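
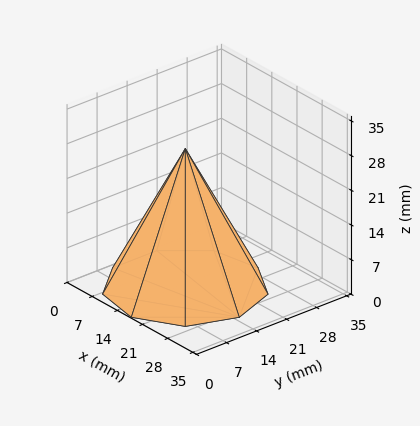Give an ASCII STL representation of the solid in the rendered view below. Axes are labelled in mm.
Reading the render: the shape is a regular 9-sided pyramid, base circumscribed radius ≈ 15 mm, apex at z ≈ 28 mm (dimensions read to the nearest mm from the axis ticks). For the STL, each face is triangulated and given an outward normal.

solid part
  facet normal 0.0000 0.0000 -1.0000
    outer loop
      vertex 17.605 29.772 0.000
      vertex 26.491 24.642 0.000
      vertex 30.000 15.000 0.000
    endloop
  endfacet
  facet normal 0.0000 0.0000 -1.0000
    outer loop
      vertex 7.500 27.990 0.000
      vertex 17.605 29.772 0.000
      vertex 30.000 15.000 0.000
    endloop
  endfacet
  facet normal 0.0000 0.0000 -1.0000
    outer loop
      vertex 0.905 20.130 0.000
      vertex 7.500 27.990 0.000
      vertex 30.000 15.000 0.000
    endloop
  endfacet
  facet normal 0.0000 0.0000 -1.0000
    outer loop
      vertex 0.905 9.870 0.000
      vertex 0.905 20.130 0.000
      vertex 30.000 15.000 0.000
    endloop
  endfacet
  facet normal 0.0000 0.0000 -1.0000
    outer loop
      vertex 7.500 2.010 0.000
      vertex 0.905 9.870 0.000
      vertex 30.000 15.000 0.000
    endloop
  endfacet
  facet normal 0.0000 0.0000 -1.0000
    outer loop
      vertex 17.605 0.228 0.000
      vertex 7.500 2.010 0.000
      vertex 30.000 15.000 0.000
    endloop
  endfacet
  facet normal 0.0000 0.0000 -1.0000
    outer loop
      vertex 26.491 5.358 0.000
      vertex 17.605 0.228 0.000
      vertex 30.000 15.000 0.000
    endloop
  endfacet
  facet normal 0.8393 0.3055 0.4497
    outer loop
      vertex 30.000 15.000 0.000
      vertex 26.491 24.642 0.000
      vertex 15.000 15.000 28.000
    endloop
  endfacet
  facet normal 0.4466 0.7736 0.4497
    outer loop
      vertex 26.491 24.642 0.000
      vertex 17.605 29.772 0.000
      vertex 15.000 15.000 28.000
    endloop
  endfacet
  facet normal -0.1551 0.8796 0.4496
    outer loop
      vertex 17.605 29.772 0.000
      vertex 7.500 27.990 0.000
      vertex 15.000 15.000 28.000
    endloop
  endfacet
  facet normal -0.6843 0.5741 0.4496
    outer loop
      vertex 7.500 27.990 0.000
      vertex 0.905 20.130 0.000
      vertex 15.000 15.000 28.000
    endloop
  endfacet
  facet normal -0.8932 0.0000 0.4496
    outer loop
      vertex 0.905 20.130 0.000
      vertex 0.905 9.870 0.000
      vertex 15.000 15.000 28.000
    endloop
  endfacet
  facet normal -0.6843 -0.5741 0.4496
    outer loop
      vertex 0.905 9.870 0.000
      vertex 7.500 2.010 0.000
      vertex 15.000 15.000 28.000
    endloop
  endfacet
  facet normal -0.1551 -0.8796 0.4496
    outer loop
      vertex 7.500 2.010 0.000
      vertex 17.605 0.228 0.000
      vertex 15.000 15.000 28.000
    endloop
  endfacet
  facet normal 0.4466 -0.7736 0.4497
    outer loop
      vertex 17.605 0.228 0.000
      vertex 26.491 5.358 0.000
      vertex 15.000 15.000 28.000
    endloop
  endfacet
  facet normal 0.8393 -0.3055 0.4497
    outer loop
      vertex 26.491 5.358 0.000
      vertex 30.000 15.000 0.000
      vertex 15.000 15.000 28.000
    endloop
  endfacet
endsolid part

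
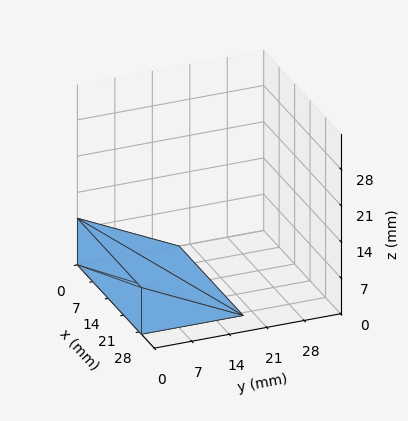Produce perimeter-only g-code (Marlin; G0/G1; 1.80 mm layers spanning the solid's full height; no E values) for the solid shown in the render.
Reading the render: the shape is a wedge (ramp): 29 × 19 mm base, rising to 9 mm along the y=0 edge and sloping linearly to z=0 at y=19 (dimensions read to the nearest mm from the axis ticks). For the g-code, the solid's height is divided into equal slices at the stated Δz and each level perimeter traced with G1 moves after a G0 lift.

; perimeter-only toolpath
G21 ; units = mm
G90 ; absolute positioning
G28 ; home
; layer 1
G0 Z1.80
G0 X0.00 Y0.00
G1 X29.00 Y0.00
G1 X29.00 Y15.20
G1 X0.00 Y15.20
G1 X0.00 Y0.00
; layer 2
G0 Z3.60
G0 X0.00 Y0.00
G1 X29.00 Y0.00
G1 X29.00 Y11.40
G1 X0.00 Y11.40
G1 X0.00 Y0.00
; layer 3
G0 Z5.40
G0 X0.00 Y0.00
G1 X29.00 Y0.00
G1 X29.00 Y7.60
G1 X0.00 Y7.60
G1 X0.00 Y0.00
; layer 4
G0 Z7.20
G0 X0.00 Y0.00
G1 X29.00 Y0.00
G1 X29.00 Y3.80
G1 X0.00 Y3.80
G1 X0.00 Y0.00
M2 ; end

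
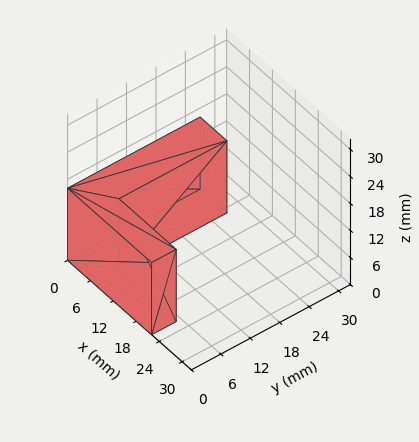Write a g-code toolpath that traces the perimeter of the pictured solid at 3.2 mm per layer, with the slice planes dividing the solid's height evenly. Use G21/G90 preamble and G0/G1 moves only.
Reading the render: the shape is an L-shaped prism: outer 22 × 27 mm, arm thicknesses ≈ 5 mm (horizontal) and 7 mm (vertical), extruded 16 mm in z (dimensions read to the nearest mm from the axis ticks). For the g-code, the solid's height is divided into equal slices at the stated Δz and each level perimeter traced with G1 moves after a G0 lift.

; perimeter-only toolpath
G21 ; units = mm
G90 ; absolute positioning
G28 ; home
; layer 1
G0 Z3.2
G0 X0.0 Y0.0
G1 X22.0 Y0.0
G1 X22.0 Y5.0
G1 X7.0 Y5.0
G1 X7.0 Y27.0
G1 X0.0 Y27.0
G1 X0.0 Y0.0
; layer 2
G0 Z6.4
G0 X0.0 Y0.0
G1 X22.0 Y0.0
G1 X22.0 Y5.0
G1 X7.0 Y5.0
G1 X7.0 Y27.0
G1 X0.0 Y27.0
G1 X0.0 Y0.0
; layer 3
G0 Z9.6
G0 X0.0 Y0.0
G1 X22.0 Y0.0
G1 X22.0 Y5.0
G1 X7.0 Y5.0
G1 X7.0 Y27.0
G1 X0.0 Y27.0
G1 X0.0 Y0.0
; layer 4
G0 Z12.8
G0 X0.0 Y0.0
G1 X22.0 Y0.0
G1 X22.0 Y5.0
G1 X7.0 Y5.0
G1 X7.0 Y27.0
G1 X0.0 Y27.0
G1 X0.0 Y0.0
; layer 5
G0 Z16.0
G0 X0.0 Y0.0
G1 X22.0 Y0.0
G1 X22.0 Y5.0
G1 X7.0 Y5.0
G1 X7.0 Y27.0
G1 X0.0 Y27.0
G1 X0.0 Y0.0
M2 ; end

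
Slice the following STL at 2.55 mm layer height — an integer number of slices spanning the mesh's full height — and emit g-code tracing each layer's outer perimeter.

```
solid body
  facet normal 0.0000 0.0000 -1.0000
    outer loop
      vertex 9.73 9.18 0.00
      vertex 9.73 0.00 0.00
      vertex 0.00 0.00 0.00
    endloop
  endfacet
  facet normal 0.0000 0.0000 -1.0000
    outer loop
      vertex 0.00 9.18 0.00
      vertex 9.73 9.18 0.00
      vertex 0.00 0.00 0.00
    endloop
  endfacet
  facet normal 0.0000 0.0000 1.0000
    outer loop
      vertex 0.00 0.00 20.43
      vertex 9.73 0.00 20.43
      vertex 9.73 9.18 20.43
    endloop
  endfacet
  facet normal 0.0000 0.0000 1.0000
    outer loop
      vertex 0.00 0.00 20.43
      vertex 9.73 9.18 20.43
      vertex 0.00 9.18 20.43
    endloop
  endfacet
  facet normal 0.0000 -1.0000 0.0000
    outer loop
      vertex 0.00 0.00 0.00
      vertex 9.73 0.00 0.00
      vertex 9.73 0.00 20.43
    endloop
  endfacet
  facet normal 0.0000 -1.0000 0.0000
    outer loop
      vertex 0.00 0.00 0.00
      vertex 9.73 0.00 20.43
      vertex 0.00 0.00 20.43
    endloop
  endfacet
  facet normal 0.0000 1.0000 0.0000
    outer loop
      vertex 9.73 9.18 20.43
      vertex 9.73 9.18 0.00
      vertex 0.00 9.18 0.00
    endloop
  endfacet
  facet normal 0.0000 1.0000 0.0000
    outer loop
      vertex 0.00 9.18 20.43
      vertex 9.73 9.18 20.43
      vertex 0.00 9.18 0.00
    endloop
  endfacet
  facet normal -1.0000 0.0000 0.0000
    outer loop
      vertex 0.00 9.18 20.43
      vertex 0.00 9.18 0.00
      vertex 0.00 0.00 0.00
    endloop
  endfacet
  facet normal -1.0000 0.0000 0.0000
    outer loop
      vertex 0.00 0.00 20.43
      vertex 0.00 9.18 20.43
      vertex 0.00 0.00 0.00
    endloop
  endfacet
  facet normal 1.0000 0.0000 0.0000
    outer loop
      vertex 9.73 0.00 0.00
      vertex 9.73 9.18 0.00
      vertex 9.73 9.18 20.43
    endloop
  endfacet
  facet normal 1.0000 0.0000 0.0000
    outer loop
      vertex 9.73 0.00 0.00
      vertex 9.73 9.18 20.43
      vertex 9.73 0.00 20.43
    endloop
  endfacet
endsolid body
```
; perimeter-only toolpath
G21 ; units = mm
G90 ; absolute positioning
G28 ; home
; layer 1
G0 Z2.55
G0 X0.00 Y0.00
G1 X9.73 Y0.00
G1 X9.73 Y9.18
G1 X0.00 Y9.18
G1 X0.00 Y0.00
; layer 2
G0 Z5.11
G0 X0.00 Y0.00
G1 X9.73 Y0.00
G1 X9.73 Y9.18
G1 X0.00 Y9.18
G1 X0.00 Y0.00
; layer 3
G0 Z7.66
G0 X0.00 Y0.00
G1 X9.73 Y0.00
G1 X9.73 Y9.18
G1 X0.00 Y9.18
G1 X0.00 Y0.00
; layer 4
G0 Z10.21
G0 X0.00 Y0.00
G1 X9.73 Y0.00
G1 X9.73 Y9.18
G1 X0.00 Y9.18
G1 X0.00 Y0.00
; layer 5
G0 Z12.77
G0 X0.00 Y0.00
G1 X9.73 Y0.00
G1 X9.73 Y9.18
G1 X0.00 Y9.18
G1 X0.00 Y0.00
; layer 6
G0 Z15.32
G0 X0.00 Y0.00
G1 X9.73 Y0.00
G1 X9.73 Y9.18
G1 X0.00 Y9.18
G1 X0.00 Y0.00
; layer 7
G0 Z17.88
G0 X0.00 Y0.00
G1 X9.73 Y0.00
G1 X9.73 Y9.18
G1 X0.00 Y9.18
G1 X0.00 Y0.00
; layer 8
G0 Z20.43
G0 X0.00 Y0.00
G1 X9.73 Y0.00
G1 X9.73 Y9.18
G1 X0.00 Y9.18
G1 X0.00 Y0.00
M2 ; end

The solid is a rectangular box, roughly 9.73 × 9.18 mm footprint and 20.4 mm tall. Slicing at Δz = 2.55 mm — 8 equal slices spanning the solid's height, so layer i sits at z = i·h/8 — gives 8 non-empty perimeters. Each is a 4-segment closed polygon; G0 lifts to the layer z and rapids to the start vertex, then G1 traces the edges.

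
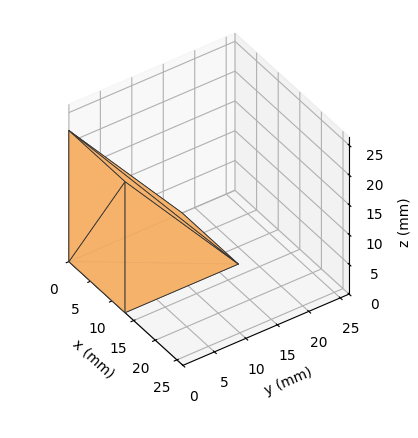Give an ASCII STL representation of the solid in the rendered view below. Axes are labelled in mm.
Reading the render: the shape is a wedge (ramp): 13 × 18 mm base, rising to 22 mm along the y=0 edge and sloping linearly to z=0 at y=18 (dimensions read to the nearest mm from the axis ticks). For the STL, each face is triangulated and given an outward normal.

solid part
  facet normal 0.0000 0.0000 -1.0000
    outer loop
      vertex 13.000 18.000 0.000
      vertex 13.000 0.000 0.000
      vertex 0.000 0.000 0.000
    endloop
  endfacet
  facet normal 0.0000 0.0000 -1.0000
    outer loop
      vertex 0.000 18.000 0.000
      vertex 13.000 18.000 0.000
      vertex 0.000 0.000 0.000
    endloop
  endfacet
  facet normal 0.0000 -1.0000 0.0000
    outer loop
      vertex 0.000 0.000 0.000
      vertex 13.000 0.000 0.000
      vertex 13.000 0.000 22.000
    endloop
  endfacet
  facet normal 0.0000 -1.0000 0.0000
    outer loop
      vertex 0.000 0.000 0.000
      vertex 13.000 0.000 22.000
      vertex 0.000 0.000 22.000
    endloop
  endfacet
  facet normal 0.0000 0.7740 0.6332
    outer loop
      vertex 0.000 0.000 22.000
      vertex 13.000 0.000 22.000
      vertex 13.000 18.000 0.000
    endloop
  endfacet
  facet normal 0.0000 0.7740 0.6332
    outer loop
      vertex 0.000 0.000 22.000
      vertex 13.000 18.000 0.000
      vertex 0.000 18.000 0.000
    endloop
  endfacet
  facet normal -1.0000 0.0000 0.0000
    outer loop
      vertex 0.000 0.000 22.000
      vertex 0.000 18.000 0.000
      vertex 0.000 0.000 0.000
    endloop
  endfacet
  facet normal 1.0000 0.0000 0.0000
    outer loop
      vertex 13.000 0.000 0.000
      vertex 13.000 18.000 0.000
      vertex 13.000 0.000 22.000
    endloop
  endfacet
endsolid part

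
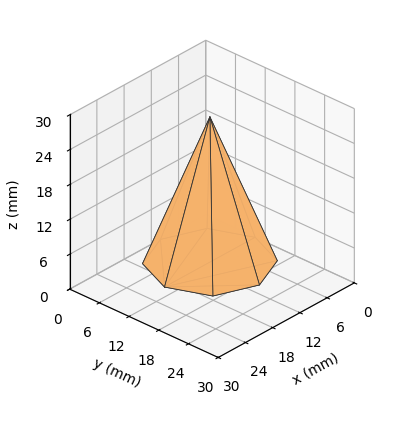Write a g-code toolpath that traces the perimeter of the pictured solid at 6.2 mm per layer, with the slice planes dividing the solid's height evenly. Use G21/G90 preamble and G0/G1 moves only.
Reading the render: the shape is a regular 8-sided pyramid, base circumscribed radius ≈ 10 mm, apex at z ≈ 25 mm (dimensions read to the nearest mm from the axis ticks). For the g-code, the solid's height is divided into equal slices at the stated Δz and each level perimeter traced with G1 moves after a G0 lift.

; perimeter-only toolpath
G21 ; units = mm
G90 ; absolute positioning
G28 ; home
; layer 1
G0 Z6.2
G0 X17.5 Y10.0
G1 X15.3 Y15.3
G1 X10.0 Y17.5
G1 X4.7 Y15.3
G1 X2.5 Y10.0
G1 X4.7 Y4.7
G1 X10.0 Y2.5
G1 X15.3 Y4.7
G1 X17.5 Y10.0
; layer 2
G0 Z12.5
G0 X15.0 Y10.0
G1 X13.6 Y13.6
G1 X10.0 Y15.0
G1 X6.5 Y13.6
G1 X5.0 Y10.0
G1 X6.5 Y6.5
G1 X10.0 Y5.0
G1 X13.6 Y6.5
G1 X15.0 Y10.0
; layer 3
G0 Z18.8
G0 X12.5 Y10.0
G1 X11.8 Y11.8
G1 X10.0 Y12.5
G1 X8.2 Y11.8
G1 X7.5 Y10.0
G1 X8.2 Y8.2
G1 X10.0 Y7.5
G1 X11.8 Y8.2
G1 X12.5 Y10.0
M2 ; end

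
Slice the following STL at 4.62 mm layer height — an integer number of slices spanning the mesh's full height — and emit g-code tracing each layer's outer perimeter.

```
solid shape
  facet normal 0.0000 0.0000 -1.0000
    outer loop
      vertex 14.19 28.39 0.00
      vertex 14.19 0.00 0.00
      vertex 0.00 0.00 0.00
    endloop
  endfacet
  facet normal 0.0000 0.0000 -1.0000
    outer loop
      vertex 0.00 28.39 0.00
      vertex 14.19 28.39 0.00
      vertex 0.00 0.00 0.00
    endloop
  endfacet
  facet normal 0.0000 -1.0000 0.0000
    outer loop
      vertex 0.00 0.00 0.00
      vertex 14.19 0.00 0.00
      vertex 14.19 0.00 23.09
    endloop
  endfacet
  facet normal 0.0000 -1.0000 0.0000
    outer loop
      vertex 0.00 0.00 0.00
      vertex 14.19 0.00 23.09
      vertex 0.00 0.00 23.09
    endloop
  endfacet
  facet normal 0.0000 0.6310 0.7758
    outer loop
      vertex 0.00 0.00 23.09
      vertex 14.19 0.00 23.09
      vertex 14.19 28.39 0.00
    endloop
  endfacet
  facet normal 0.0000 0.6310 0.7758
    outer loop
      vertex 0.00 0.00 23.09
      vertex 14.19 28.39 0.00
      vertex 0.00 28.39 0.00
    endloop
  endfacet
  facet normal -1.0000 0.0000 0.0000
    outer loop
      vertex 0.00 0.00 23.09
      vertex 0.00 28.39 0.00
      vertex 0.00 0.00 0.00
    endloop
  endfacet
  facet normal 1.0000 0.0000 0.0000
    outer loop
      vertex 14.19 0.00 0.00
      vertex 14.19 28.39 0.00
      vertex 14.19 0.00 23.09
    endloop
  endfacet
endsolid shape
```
; perimeter-only toolpath
G21 ; units = mm
G90 ; absolute positioning
G28 ; home
; layer 1
G0 Z4.62
G0 X0.00 Y0.00
G1 X14.19 Y0.00
G1 X14.19 Y22.71
G1 X0.00 Y22.71
G1 X0.00 Y0.00
; layer 2
G0 Z9.24
G0 X0.00 Y0.00
G1 X14.19 Y0.00
G1 X14.19 Y17.03
G1 X0.00 Y17.03
G1 X0.00 Y0.00
; layer 3
G0 Z13.85
G0 X0.00 Y0.00
G1 X14.19 Y0.00
G1 X14.19 Y11.36
G1 X0.00 Y11.36
G1 X0.00 Y0.00
; layer 4
G0 Z18.47
G0 X0.00 Y0.00
G1 X14.19 Y0.00
G1 X14.19 Y5.68
G1 X0.00 Y5.68
G1 X0.00 Y0.00
M2 ; end

The solid is a wedge (ramp): 14.2 × 28.4 mm base, rising to 23.1 mm along the y=0 edge and sloping linearly to z=0 at y=28.4. Slicing at Δz = 4.62 mm — 5 equal slices spanning the solid's height, so layer i sits at z = i·h/5 — gives 4 non-empty perimeters. Each is a 4-segment closed polygon; G0 lifts to the layer z and rapids to the start vertex, then G1 traces the edges. The cross-section shrinks linearly with z (the slice at the apex is degenerate and omitted).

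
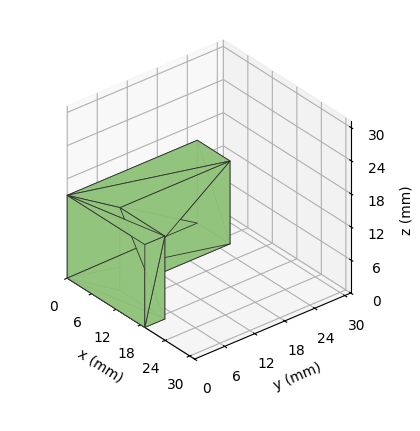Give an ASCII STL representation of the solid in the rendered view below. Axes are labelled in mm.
Reading the render: the shape is an L-shaped prism: outer 19 × 26 mm, arm thicknesses ≈ 4 mm (horizontal) and 8 mm (vertical), extruded 15 mm in z (dimensions read to the nearest mm from the axis ticks). For the STL, each face is triangulated and given an outward normal.

solid part
  facet normal 0.0000 0.0000 -1.0000
    outer loop
      vertex 19.0 4.0 0.0
      vertex 19.0 0.0 0.0
      vertex 0.0 0.0 0.0
    endloop
  endfacet
  facet normal 0.0000 0.0000 -1.0000
    outer loop
      vertex 8.0 4.0 0.0
      vertex 19.0 4.0 0.0
      vertex 0.0 0.0 0.0
    endloop
  endfacet
  facet normal 0.0000 0.0000 -1.0000
    outer loop
      vertex 8.0 26.0 0.0
      vertex 8.0 4.0 0.0
      vertex 0.0 0.0 0.0
    endloop
  endfacet
  facet normal 0.0000 0.0000 -1.0000
    outer loop
      vertex 0.0 26.0 0.0
      vertex 8.0 26.0 0.0
      vertex 0.0 0.0 0.0
    endloop
  endfacet
  facet normal 0.0000 0.0000 1.0000
    outer loop
      vertex 0.0 0.0 15.0
      vertex 19.0 0.0 15.0
      vertex 19.0 4.0 15.0
    endloop
  endfacet
  facet normal 0.0000 0.0000 1.0000
    outer loop
      vertex 0.0 0.0 15.0
      vertex 19.0 4.0 15.0
      vertex 8.0 4.0 15.0
    endloop
  endfacet
  facet normal 0.0000 0.0000 1.0000
    outer loop
      vertex 0.0 0.0 15.0
      vertex 8.0 4.0 15.0
      vertex 8.0 26.0 15.0
    endloop
  endfacet
  facet normal 0.0000 0.0000 1.0000
    outer loop
      vertex 0.0 0.0 15.0
      vertex 8.0 26.0 15.0
      vertex 0.0 26.0 15.0
    endloop
  endfacet
  facet normal 0.0000 -1.0000 0.0000
    outer loop
      vertex 0.0 0.0 0.0
      vertex 19.0 0.0 0.0
      vertex 19.0 0.0 15.0
    endloop
  endfacet
  facet normal 0.0000 -1.0000 0.0000
    outer loop
      vertex 0.0 0.0 0.0
      vertex 19.0 0.0 15.0
      vertex 0.0 0.0 15.0
    endloop
  endfacet
  facet normal 1.0000 0.0000 0.0000
    outer loop
      vertex 19.0 0.0 0.0
      vertex 19.0 4.0 0.0
      vertex 19.0 4.0 15.0
    endloop
  endfacet
  facet normal 1.0000 0.0000 0.0000
    outer loop
      vertex 19.0 0.0 0.0
      vertex 19.0 4.0 15.0
      vertex 19.0 0.0 15.0
    endloop
  endfacet
  facet normal 0.0000 1.0000 0.0000
    outer loop
      vertex 19.0 4.0 0.0
      vertex 8.0 4.0 0.0
      vertex 8.0 4.0 15.0
    endloop
  endfacet
  facet normal 0.0000 1.0000 0.0000
    outer loop
      vertex 19.0 4.0 0.0
      vertex 8.0 4.0 15.0
      vertex 19.0 4.0 15.0
    endloop
  endfacet
  facet normal 1.0000 0.0000 0.0000
    outer loop
      vertex 8.0 4.0 0.0
      vertex 8.0 26.0 0.0
      vertex 8.0 26.0 15.0
    endloop
  endfacet
  facet normal 1.0000 0.0000 0.0000
    outer loop
      vertex 8.0 4.0 0.0
      vertex 8.0 26.0 15.0
      vertex 8.0 4.0 15.0
    endloop
  endfacet
  facet normal 0.0000 1.0000 0.0000
    outer loop
      vertex 8.0 26.0 0.0
      vertex 0.0 26.0 0.0
      vertex 0.0 26.0 15.0
    endloop
  endfacet
  facet normal 0.0000 1.0000 0.0000
    outer loop
      vertex 8.0 26.0 0.0
      vertex 0.0 26.0 15.0
      vertex 8.0 26.0 15.0
    endloop
  endfacet
  facet normal -1.0000 0.0000 0.0000
    outer loop
      vertex 0.0 26.0 0.0
      vertex 0.0 0.0 0.0
      vertex 0.0 0.0 15.0
    endloop
  endfacet
  facet normal -1.0000 0.0000 0.0000
    outer loop
      vertex 0.0 26.0 0.0
      vertex 0.0 0.0 15.0
      vertex 0.0 26.0 15.0
    endloop
  endfacet
endsolid part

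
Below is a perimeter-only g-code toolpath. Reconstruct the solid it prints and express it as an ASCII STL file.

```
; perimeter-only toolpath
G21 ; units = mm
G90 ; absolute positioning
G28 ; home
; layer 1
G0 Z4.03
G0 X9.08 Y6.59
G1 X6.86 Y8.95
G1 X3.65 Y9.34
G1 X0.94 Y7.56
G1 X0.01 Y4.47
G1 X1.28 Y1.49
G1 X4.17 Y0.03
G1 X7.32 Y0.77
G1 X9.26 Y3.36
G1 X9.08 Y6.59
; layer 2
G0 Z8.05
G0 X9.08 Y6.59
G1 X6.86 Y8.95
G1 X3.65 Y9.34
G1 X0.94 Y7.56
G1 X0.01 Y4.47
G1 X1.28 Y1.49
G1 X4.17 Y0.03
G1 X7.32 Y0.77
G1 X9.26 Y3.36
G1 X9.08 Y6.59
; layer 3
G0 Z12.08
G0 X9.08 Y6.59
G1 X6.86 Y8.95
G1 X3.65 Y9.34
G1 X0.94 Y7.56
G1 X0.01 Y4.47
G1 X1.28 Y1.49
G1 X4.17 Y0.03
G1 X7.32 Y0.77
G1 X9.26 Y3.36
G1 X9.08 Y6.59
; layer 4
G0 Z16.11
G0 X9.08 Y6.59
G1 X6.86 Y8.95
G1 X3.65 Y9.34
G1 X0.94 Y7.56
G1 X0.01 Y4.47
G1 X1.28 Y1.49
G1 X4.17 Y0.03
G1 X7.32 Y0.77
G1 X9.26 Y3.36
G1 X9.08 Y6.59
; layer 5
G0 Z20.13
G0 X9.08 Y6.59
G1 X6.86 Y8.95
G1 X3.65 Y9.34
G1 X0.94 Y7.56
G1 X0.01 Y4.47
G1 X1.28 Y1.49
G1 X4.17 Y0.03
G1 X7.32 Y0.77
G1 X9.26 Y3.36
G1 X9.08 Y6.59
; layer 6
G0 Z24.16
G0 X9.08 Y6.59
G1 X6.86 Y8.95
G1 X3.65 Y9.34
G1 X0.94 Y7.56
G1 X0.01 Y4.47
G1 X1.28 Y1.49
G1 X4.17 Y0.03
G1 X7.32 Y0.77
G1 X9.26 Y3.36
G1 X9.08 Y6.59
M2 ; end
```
solid part
  facet normal 0.0000 0.0000 -1.0000
    outer loop
      vertex 3.65 9.34 0.00
      vertex 6.86 8.95 0.00
      vertex 9.08 6.59 0.00
    endloop
  endfacet
  facet normal 0.0000 0.0000 -1.0000
    outer loop
      vertex 0.94 7.56 0.00
      vertex 3.65 9.34 0.00
      vertex 9.08 6.59 0.00
    endloop
  endfacet
  facet normal 0.0000 0.0000 -1.0000
    outer loop
      vertex 0.01 4.47 0.00
      vertex 0.94 7.56 0.00
      vertex 9.08 6.59 0.00
    endloop
  endfacet
  facet normal 0.0000 0.0000 -1.0000
    outer loop
      vertex 1.28 1.49 0.00
      vertex 0.01 4.47 0.00
      vertex 9.08 6.59 0.00
    endloop
  endfacet
  facet normal 0.0000 0.0000 -1.0000
    outer loop
      vertex 4.17 0.03 0.00
      vertex 1.28 1.49 0.00
      vertex 9.08 6.59 0.00
    endloop
  endfacet
  facet normal 0.0000 0.0000 -1.0000
    outer loop
      vertex 7.32 0.77 0.00
      vertex 4.17 0.03 0.00
      vertex 9.08 6.59 0.00
    endloop
  endfacet
  facet normal 0.0000 0.0000 -1.0000
    outer loop
      vertex 9.26 3.36 0.00
      vertex 7.32 0.77 0.00
      vertex 9.08 6.59 0.00
    endloop
  endfacet
  facet normal 0.0000 0.0000 1.0000
    outer loop
      vertex 9.08 6.59 24.16
      vertex 6.86 8.95 24.16
      vertex 3.65 9.34 24.16
    endloop
  endfacet
  facet normal 0.0000 0.0000 1.0000
    outer loop
      vertex 9.08 6.59 24.16
      vertex 3.65 9.34 24.16
      vertex 0.94 7.56 24.16
    endloop
  endfacet
  facet normal 0.0000 0.0000 1.0000
    outer loop
      vertex 9.08 6.59 24.16
      vertex 0.94 7.56 24.16
      vertex 0.01 4.47 24.16
    endloop
  endfacet
  facet normal 0.0000 0.0000 1.0000
    outer loop
      vertex 9.08 6.59 24.16
      vertex 0.01 4.47 24.16
      vertex 1.28 1.49 24.16
    endloop
  endfacet
  facet normal 0.0000 0.0000 1.0000
    outer loop
      vertex 9.08 6.59 24.16
      vertex 1.28 1.49 24.16
      vertex 4.17 0.03 24.16
    endloop
  endfacet
  facet normal 0.0000 0.0000 1.0000
    outer loop
      vertex 9.08 6.59 24.16
      vertex 4.17 0.03 24.16
      vertex 7.32 0.77 24.16
    endloop
  endfacet
  facet normal 0.0000 0.0000 1.0000
    outer loop
      vertex 9.08 6.59 24.16
      vertex 7.32 0.77 24.16
      vertex 9.26 3.36 24.16
    endloop
  endfacet
  facet normal 0.7284 0.6852 0.0000
    outer loop
      vertex 9.08 6.59 0.00
      vertex 6.86 8.95 0.00
      vertex 6.86 8.95 24.16
    endloop
  endfacet
  facet normal 0.7284 0.6852 0.0000
    outer loop
      vertex 9.08 6.59 0.00
      vertex 6.86 8.95 24.16
      vertex 9.08 6.59 24.16
    endloop
  endfacet
  facet normal 0.1206 0.9927 0.0000
    outer loop
      vertex 6.86 8.95 0.00
      vertex 3.65 9.34 0.00
      vertex 3.65 9.34 24.16
    endloop
  endfacet
  facet normal 0.1206 0.9927 0.0000
    outer loop
      vertex 6.86 8.95 0.00
      vertex 3.65 9.34 24.16
      vertex 6.86 8.95 24.16
    endloop
  endfacet
  facet normal -0.5490 0.8358 0.0000
    outer loop
      vertex 3.65 9.34 0.00
      vertex 0.94 7.56 0.00
      vertex 0.94 7.56 24.16
    endloop
  endfacet
  facet normal -0.5490 0.8358 0.0000
    outer loop
      vertex 3.65 9.34 0.00
      vertex 0.94 7.56 24.16
      vertex 3.65 9.34 24.16
    endloop
  endfacet
  facet normal -0.9576 0.2882 0.0000
    outer loop
      vertex 0.94 7.56 0.00
      vertex 0.01 4.47 0.00
      vertex 0.01 4.47 24.16
    endloop
  endfacet
  facet normal -0.9576 0.2882 0.0000
    outer loop
      vertex 0.94 7.56 0.00
      vertex 0.01 4.47 24.16
      vertex 0.94 7.56 24.16
    endloop
  endfacet
  facet normal -0.9199 -0.3921 0.0000
    outer loop
      vertex 0.01 4.47 0.00
      vertex 1.28 1.49 0.00
      vertex 1.28 1.49 24.16
    endloop
  endfacet
  facet normal -0.9199 -0.3921 0.0000
    outer loop
      vertex 0.01 4.47 0.00
      vertex 1.28 1.49 24.16
      vertex 0.01 4.47 24.16
    endloop
  endfacet
  facet normal -0.4509 -0.8926 0.0000
    outer loop
      vertex 1.28 1.49 0.00
      vertex 4.17 0.03 0.00
      vertex 4.17 0.03 24.16
    endloop
  endfacet
  facet normal -0.4509 -0.8926 0.0000
    outer loop
      vertex 1.28 1.49 0.00
      vertex 4.17 0.03 24.16
      vertex 1.28 1.49 24.16
    endloop
  endfacet
  facet normal 0.2287 -0.9735 0.0000
    outer loop
      vertex 4.17 0.03 0.00
      vertex 7.32 0.77 0.00
      vertex 7.32 0.77 24.16
    endloop
  endfacet
  facet normal 0.2287 -0.9735 0.0000
    outer loop
      vertex 4.17 0.03 0.00
      vertex 7.32 0.77 24.16
      vertex 4.17 0.03 24.16
    endloop
  endfacet
  facet normal 0.8004 -0.5995 0.0000
    outer loop
      vertex 7.32 0.77 0.00
      vertex 9.26 3.36 0.00
      vertex 9.26 3.36 24.16
    endloop
  endfacet
  facet normal 0.8004 -0.5995 0.0000
    outer loop
      vertex 7.32 0.77 0.00
      vertex 9.26 3.36 24.16
      vertex 7.32 0.77 24.16
    endloop
  endfacet
  facet normal 0.9985 0.0556 0.0000
    outer loop
      vertex 9.26 3.36 0.00
      vertex 9.08 6.59 0.00
      vertex 9.08 6.59 24.16
    endloop
  endfacet
  facet normal 0.9985 0.0556 0.0000
    outer loop
      vertex 9.26 3.36 0.00
      vertex 9.08 6.59 24.16
      vertex 9.26 3.36 24.16
    endloop
  endfacet
endsolid part

The G0 Z moves step by Δz≈4.03 mm. Every layer's G1 loop is the same polygon, so the solid is a straight extrusion of it from z=0 to z≈24.2. Closing with flat bottom and top caps and triangulating gives 32 facets — a regular 9-sided prism (a cylinder approximated with 9 flat sides), circumscribed radius ≈ 4.73 mm, height ≈ 24.2 mm.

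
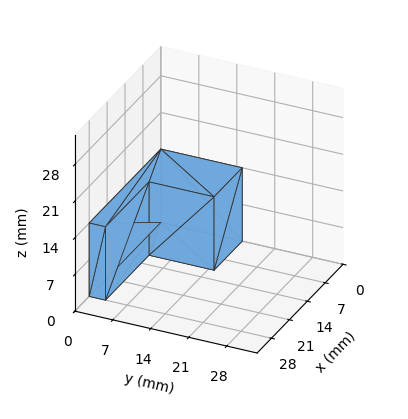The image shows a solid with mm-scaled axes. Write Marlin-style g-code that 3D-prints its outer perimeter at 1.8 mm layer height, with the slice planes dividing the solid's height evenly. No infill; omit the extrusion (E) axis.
Reading the render: the shape is an L-shaped prism: outer 28 × 15 mm, arm thicknesses ≈ 3 mm (horizontal) and 11 mm (vertical), extruded 14 mm in z (dimensions read to the nearest mm from the axis ticks). For the g-code, the solid's height is divided into equal slices at the stated Δz and each level perimeter traced with G1 moves after a G0 lift.

; perimeter-only toolpath
G21 ; units = mm
G90 ; absolute positioning
G28 ; home
; layer 1
G0 Z1.8
G0 X0.0 Y0.0
G1 X28.0 Y0.0
G1 X28.0 Y3.0
G1 X11.0 Y3.0
G1 X11.0 Y15.0
G1 X0.0 Y15.0
G1 X0.0 Y0.0
; layer 2
G0 Z3.5
G0 X0.0 Y0.0
G1 X28.0 Y0.0
G1 X28.0 Y3.0
G1 X11.0 Y3.0
G1 X11.0 Y15.0
G1 X0.0 Y15.0
G1 X0.0 Y0.0
; layer 3
G0 Z5.2
G0 X0.0 Y0.0
G1 X28.0 Y0.0
G1 X28.0 Y3.0
G1 X11.0 Y3.0
G1 X11.0 Y15.0
G1 X0.0 Y15.0
G1 X0.0 Y0.0
; layer 4
G0 Z7.0
G0 X0.0 Y0.0
G1 X28.0 Y0.0
G1 X28.0 Y3.0
G1 X11.0 Y3.0
G1 X11.0 Y15.0
G1 X0.0 Y15.0
G1 X0.0 Y0.0
; layer 5
G0 Z8.8
G0 X0.0 Y0.0
G1 X28.0 Y0.0
G1 X28.0 Y3.0
G1 X11.0 Y3.0
G1 X11.0 Y15.0
G1 X0.0 Y15.0
G1 X0.0 Y0.0
; layer 6
G0 Z10.5
G0 X0.0 Y0.0
G1 X28.0 Y0.0
G1 X28.0 Y3.0
G1 X11.0 Y3.0
G1 X11.0 Y15.0
G1 X0.0 Y15.0
G1 X0.0 Y0.0
; layer 7
G0 Z12.2
G0 X0.0 Y0.0
G1 X28.0 Y0.0
G1 X28.0 Y3.0
G1 X11.0 Y3.0
G1 X11.0 Y15.0
G1 X0.0 Y15.0
G1 X0.0 Y0.0
; layer 8
G0 Z14.0
G0 X0.0 Y0.0
G1 X28.0 Y0.0
G1 X28.0 Y3.0
G1 X11.0 Y3.0
G1 X11.0 Y15.0
G1 X0.0 Y15.0
G1 X0.0 Y0.0
M2 ; end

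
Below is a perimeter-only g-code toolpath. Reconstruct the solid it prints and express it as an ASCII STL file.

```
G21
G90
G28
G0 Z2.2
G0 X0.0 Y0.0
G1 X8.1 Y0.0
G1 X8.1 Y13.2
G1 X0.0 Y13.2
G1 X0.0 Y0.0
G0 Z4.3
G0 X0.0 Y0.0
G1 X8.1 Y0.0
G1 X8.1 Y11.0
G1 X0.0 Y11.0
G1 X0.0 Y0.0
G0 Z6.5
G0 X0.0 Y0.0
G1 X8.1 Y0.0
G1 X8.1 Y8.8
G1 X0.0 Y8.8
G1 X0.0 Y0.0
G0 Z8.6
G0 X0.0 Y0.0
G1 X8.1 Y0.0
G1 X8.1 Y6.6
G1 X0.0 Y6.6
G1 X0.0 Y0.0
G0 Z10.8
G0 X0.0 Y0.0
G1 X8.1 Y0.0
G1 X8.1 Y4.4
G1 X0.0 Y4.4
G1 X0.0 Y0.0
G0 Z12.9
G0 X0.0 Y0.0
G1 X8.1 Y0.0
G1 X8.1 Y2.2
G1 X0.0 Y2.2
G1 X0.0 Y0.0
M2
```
solid part
  facet normal 0.0000 0.0000 -1.0000
    outer loop
      vertex 8.1 15.4 0.0
      vertex 8.1 0.0 0.0
      vertex 0.0 0.0 0.0
    endloop
  endfacet
  facet normal 0.0000 0.0000 -1.0000
    outer loop
      vertex 0.0 15.4 0.0
      vertex 8.1 15.4 0.0
      vertex 0.0 0.0 0.0
    endloop
  endfacet
  facet normal 0.0000 -1.0000 0.0000
    outer loop
      vertex 0.0 0.0 0.0
      vertex 8.1 0.0 0.0
      vertex 8.1 0.0 15.1
    endloop
  endfacet
  facet normal 0.0000 -1.0000 0.0000
    outer loop
      vertex 0.0 0.0 0.0
      vertex 8.1 0.0 15.1
      vertex 0.0 0.0 15.1
    endloop
  endfacet
  facet normal 0.0000 0.7001 0.7140
    outer loop
      vertex 0.0 0.0 15.1
      vertex 8.1 0.0 15.1
      vertex 8.1 15.4 0.0
    endloop
  endfacet
  facet normal 0.0000 0.7001 0.7140
    outer loop
      vertex 0.0 0.0 15.1
      vertex 8.1 15.4 0.0
      vertex 0.0 15.4 0.0
    endloop
  endfacet
  facet normal -1.0000 0.0000 0.0000
    outer loop
      vertex 0.0 0.0 15.1
      vertex 0.0 15.4 0.0
      vertex 0.0 0.0 0.0
    endloop
  endfacet
  facet normal 1.0000 0.0000 0.0000
    outer loop
      vertex 8.1 0.0 0.0
      vertex 8.1 15.4 0.0
      vertex 8.1 0.0 15.1
    endloop
  endfacet
endsolid part

The G0 Z moves step by Δz≈2.2 mm. The G1 loops shrink linearly with z, so the solid tapers from its base footprint up to z≈15.1. Closing with a flat bottom cap and the tapered top and triangulating gives 8 facets — a wedge (ramp): 8.1 × 15.4 mm base, rising to 15.1 mm along the y=0 edge and sloping linearly to z=0 at y=15.4.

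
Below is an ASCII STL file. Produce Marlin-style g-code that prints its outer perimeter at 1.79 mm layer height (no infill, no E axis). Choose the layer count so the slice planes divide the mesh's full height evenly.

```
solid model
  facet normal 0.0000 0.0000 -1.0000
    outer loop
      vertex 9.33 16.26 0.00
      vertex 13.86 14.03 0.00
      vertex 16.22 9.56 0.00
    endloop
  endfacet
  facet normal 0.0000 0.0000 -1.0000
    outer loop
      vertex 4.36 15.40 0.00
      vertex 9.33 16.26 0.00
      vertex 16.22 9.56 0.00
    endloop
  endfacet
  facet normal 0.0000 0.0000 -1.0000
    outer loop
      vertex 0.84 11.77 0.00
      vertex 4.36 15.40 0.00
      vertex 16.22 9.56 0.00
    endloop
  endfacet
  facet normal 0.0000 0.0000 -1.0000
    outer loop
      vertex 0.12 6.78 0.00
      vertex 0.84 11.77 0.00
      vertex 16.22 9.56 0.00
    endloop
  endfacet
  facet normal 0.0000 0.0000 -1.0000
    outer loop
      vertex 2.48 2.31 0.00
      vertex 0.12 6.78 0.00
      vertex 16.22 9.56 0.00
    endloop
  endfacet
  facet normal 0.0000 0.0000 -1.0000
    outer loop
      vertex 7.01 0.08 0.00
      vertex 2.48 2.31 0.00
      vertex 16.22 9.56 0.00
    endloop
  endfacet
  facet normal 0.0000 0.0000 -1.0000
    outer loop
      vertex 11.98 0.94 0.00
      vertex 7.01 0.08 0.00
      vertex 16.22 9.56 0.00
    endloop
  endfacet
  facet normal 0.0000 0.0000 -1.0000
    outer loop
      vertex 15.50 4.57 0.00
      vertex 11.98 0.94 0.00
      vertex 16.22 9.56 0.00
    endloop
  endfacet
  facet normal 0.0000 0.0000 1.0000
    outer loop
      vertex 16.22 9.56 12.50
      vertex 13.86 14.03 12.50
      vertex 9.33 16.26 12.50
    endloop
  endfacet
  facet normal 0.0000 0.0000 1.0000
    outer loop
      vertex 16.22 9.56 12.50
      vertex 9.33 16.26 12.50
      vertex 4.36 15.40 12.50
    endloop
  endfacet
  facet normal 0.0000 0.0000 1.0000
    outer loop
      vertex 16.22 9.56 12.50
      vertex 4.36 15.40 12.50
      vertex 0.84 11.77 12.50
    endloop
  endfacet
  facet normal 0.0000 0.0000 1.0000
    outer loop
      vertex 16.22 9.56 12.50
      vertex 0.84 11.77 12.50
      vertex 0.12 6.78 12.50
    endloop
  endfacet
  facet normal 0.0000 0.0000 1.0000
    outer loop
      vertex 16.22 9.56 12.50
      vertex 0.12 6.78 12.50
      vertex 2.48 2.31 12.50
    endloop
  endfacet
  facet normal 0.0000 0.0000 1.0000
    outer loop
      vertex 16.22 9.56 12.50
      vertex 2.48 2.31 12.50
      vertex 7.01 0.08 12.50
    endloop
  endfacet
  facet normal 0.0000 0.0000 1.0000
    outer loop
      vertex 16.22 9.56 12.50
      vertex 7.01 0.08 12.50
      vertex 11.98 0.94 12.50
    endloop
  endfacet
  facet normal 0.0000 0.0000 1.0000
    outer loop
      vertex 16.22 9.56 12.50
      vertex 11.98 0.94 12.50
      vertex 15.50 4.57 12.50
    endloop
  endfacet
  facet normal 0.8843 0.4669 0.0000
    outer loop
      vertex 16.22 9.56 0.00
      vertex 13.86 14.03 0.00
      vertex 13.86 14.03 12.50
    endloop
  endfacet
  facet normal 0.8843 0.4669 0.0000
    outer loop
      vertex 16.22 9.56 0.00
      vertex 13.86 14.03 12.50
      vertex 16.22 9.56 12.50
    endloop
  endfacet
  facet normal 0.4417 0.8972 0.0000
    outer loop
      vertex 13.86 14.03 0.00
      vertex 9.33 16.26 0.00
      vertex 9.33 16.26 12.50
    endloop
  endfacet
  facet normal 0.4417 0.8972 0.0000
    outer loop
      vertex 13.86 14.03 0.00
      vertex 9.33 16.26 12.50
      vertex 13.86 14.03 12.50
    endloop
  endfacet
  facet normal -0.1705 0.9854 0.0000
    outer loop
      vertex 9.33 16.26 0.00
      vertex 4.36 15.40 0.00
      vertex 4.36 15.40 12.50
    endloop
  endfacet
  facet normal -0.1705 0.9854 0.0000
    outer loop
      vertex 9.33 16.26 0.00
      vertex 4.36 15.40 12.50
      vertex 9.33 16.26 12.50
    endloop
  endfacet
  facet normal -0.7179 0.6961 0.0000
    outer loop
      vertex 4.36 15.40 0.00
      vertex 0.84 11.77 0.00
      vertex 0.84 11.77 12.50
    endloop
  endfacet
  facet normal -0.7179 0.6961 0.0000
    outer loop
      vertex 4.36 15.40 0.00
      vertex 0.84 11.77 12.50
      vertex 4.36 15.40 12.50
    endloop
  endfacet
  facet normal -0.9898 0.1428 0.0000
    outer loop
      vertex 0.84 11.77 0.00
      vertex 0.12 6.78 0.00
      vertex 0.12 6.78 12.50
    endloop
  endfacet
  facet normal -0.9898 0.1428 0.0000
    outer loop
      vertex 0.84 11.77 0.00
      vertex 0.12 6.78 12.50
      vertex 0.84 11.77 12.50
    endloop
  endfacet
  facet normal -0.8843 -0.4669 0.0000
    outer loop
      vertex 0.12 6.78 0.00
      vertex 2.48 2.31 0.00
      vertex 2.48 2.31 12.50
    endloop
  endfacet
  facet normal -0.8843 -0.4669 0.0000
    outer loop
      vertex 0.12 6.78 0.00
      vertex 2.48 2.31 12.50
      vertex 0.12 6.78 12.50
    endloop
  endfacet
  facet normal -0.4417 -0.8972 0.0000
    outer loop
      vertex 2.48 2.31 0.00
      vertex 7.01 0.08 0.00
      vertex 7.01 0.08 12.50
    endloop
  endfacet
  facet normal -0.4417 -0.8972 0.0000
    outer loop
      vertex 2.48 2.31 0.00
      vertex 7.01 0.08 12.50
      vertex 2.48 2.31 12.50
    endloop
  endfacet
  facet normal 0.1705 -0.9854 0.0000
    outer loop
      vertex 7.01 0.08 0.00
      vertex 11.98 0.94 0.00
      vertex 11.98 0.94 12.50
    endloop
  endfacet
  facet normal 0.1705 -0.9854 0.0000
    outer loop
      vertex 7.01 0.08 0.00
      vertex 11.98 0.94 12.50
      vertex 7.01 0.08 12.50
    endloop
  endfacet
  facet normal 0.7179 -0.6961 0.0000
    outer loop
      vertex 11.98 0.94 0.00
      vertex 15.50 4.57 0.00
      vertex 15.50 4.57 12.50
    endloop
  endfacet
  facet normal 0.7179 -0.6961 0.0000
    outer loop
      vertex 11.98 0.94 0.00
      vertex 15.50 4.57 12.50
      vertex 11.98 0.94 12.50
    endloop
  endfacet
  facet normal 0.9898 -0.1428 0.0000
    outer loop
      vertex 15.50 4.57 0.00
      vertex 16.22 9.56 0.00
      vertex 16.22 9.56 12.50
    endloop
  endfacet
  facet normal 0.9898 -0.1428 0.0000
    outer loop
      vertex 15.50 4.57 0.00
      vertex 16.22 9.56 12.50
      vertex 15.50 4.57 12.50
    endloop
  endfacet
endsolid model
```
; perimeter-only toolpath
G21 ; units = mm
G90 ; absolute positioning
G28 ; home
; layer 1
G0 Z1.79
G0 X16.22 Y9.56
G1 X13.86 Y14.03
G1 X9.33 Y16.26
G1 X4.36 Y15.40
G1 X0.84 Y11.77
G1 X0.12 Y6.78
G1 X2.48 Y2.31
G1 X7.01 Y0.08
G1 X11.98 Y0.94
G1 X15.50 Y4.57
G1 X16.22 Y9.56
; layer 2
G0 Z3.57
G0 X16.22 Y9.56
G1 X13.86 Y14.03
G1 X9.33 Y16.26
G1 X4.36 Y15.40
G1 X0.84 Y11.77
G1 X0.12 Y6.78
G1 X2.48 Y2.31
G1 X7.01 Y0.08
G1 X11.98 Y0.94
G1 X15.50 Y4.57
G1 X16.22 Y9.56
; layer 3
G0 Z5.36
G0 X16.22 Y9.56
G1 X13.86 Y14.03
G1 X9.33 Y16.26
G1 X4.36 Y15.40
G1 X0.84 Y11.77
G1 X0.12 Y6.78
G1 X2.48 Y2.31
G1 X7.01 Y0.08
G1 X11.98 Y0.94
G1 X15.50 Y4.57
G1 X16.22 Y9.56
; layer 4
G0 Z7.14
G0 X16.22 Y9.56
G1 X13.86 Y14.03
G1 X9.33 Y16.26
G1 X4.36 Y15.40
G1 X0.84 Y11.77
G1 X0.12 Y6.78
G1 X2.48 Y2.31
G1 X7.01 Y0.08
G1 X11.98 Y0.94
G1 X15.50 Y4.57
G1 X16.22 Y9.56
; layer 5
G0 Z8.93
G0 X16.22 Y9.56
G1 X13.86 Y14.03
G1 X9.33 Y16.26
G1 X4.36 Y15.40
G1 X0.84 Y11.77
G1 X0.12 Y6.78
G1 X2.48 Y2.31
G1 X7.01 Y0.08
G1 X11.98 Y0.94
G1 X15.50 Y4.57
G1 X16.22 Y9.56
; layer 6
G0 Z10.71
G0 X16.22 Y9.56
G1 X13.86 Y14.03
G1 X9.33 Y16.26
G1 X4.36 Y15.40
G1 X0.84 Y11.77
G1 X0.12 Y6.78
G1 X2.48 Y2.31
G1 X7.01 Y0.08
G1 X11.98 Y0.94
G1 X15.50 Y4.57
G1 X16.22 Y9.56
; layer 7
G0 Z12.50
G0 X16.22 Y9.56
G1 X13.86 Y14.03
G1 X9.33 Y16.26
G1 X4.36 Y15.40
G1 X0.84 Y11.77
G1 X0.12 Y6.78
G1 X2.48 Y2.31
G1 X7.01 Y0.08
G1 X11.98 Y0.94
G1 X15.50 Y4.57
G1 X16.22 Y9.56
M2 ; end

The solid is a regular 10-sided prism (a cylinder approximated with 10 flat sides), circumscribed radius ≈ 8.17 mm, height ≈ 12.5 mm. Slicing at Δz = 1.79 mm — 7 equal slices spanning the solid's height, so layer i sits at z = i·h/7 — gives 7 non-empty perimeters. Each is a 10-segment closed polygon; G0 lifts to the layer z and rapids to the start vertex, then G1 traces the edges.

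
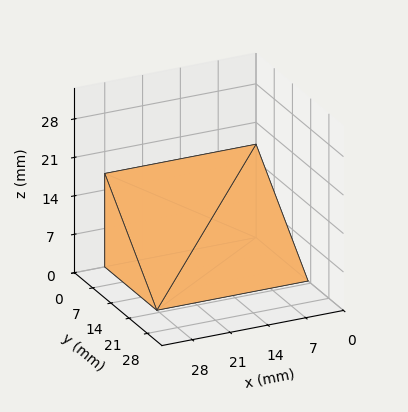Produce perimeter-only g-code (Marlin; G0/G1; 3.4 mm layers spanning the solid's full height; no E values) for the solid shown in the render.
Reading the render: the shape is a wedge (ramp): 28 × 20 mm base, rising to 17 mm along the y=0 edge and sloping linearly to z=0 at y=20 (dimensions read to the nearest mm from the axis ticks). For the g-code, the solid's height is divided into equal slices at the stated Δz and each level perimeter traced with G1 moves after a G0 lift.

; perimeter-only toolpath
G21 ; units = mm
G90 ; absolute positioning
G28 ; home
; layer 1
G0 Z3.4
G0 X0.0 Y0.0
G1 X28.0 Y0.0
G1 X28.0 Y16.0
G1 X0.0 Y16.0
G1 X0.0 Y0.0
; layer 2
G0 Z6.8
G0 X0.0 Y0.0
G1 X28.0 Y0.0
G1 X28.0 Y12.0
G1 X0.0 Y12.0
G1 X0.0 Y0.0
; layer 3
G0 Z10.2
G0 X0.0 Y0.0
G1 X28.0 Y0.0
G1 X28.0 Y8.0
G1 X0.0 Y8.0
G1 X0.0 Y0.0
; layer 4
G0 Z13.6
G0 X0.0 Y0.0
G1 X28.0 Y0.0
G1 X28.0 Y4.0
G1 X0.0 Y4.0
G1 X0.0 Y0.0
M2 ; end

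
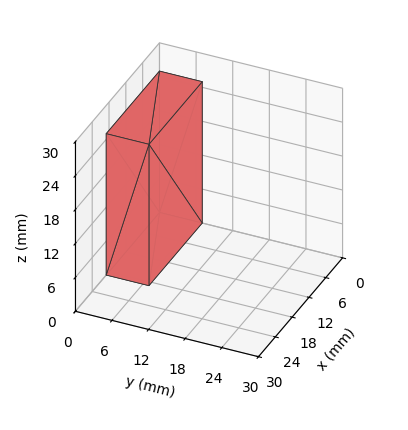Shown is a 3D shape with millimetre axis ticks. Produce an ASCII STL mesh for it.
Reading the render: the shape is a rectangular box, roughly 19 × 7 mm footprint and 25 mm tall (dimensions read to the nearest mm from the axis ticks). For the STL, each face is triangulated and given an outward normal.

solid part
  facet normal 0.0000 0.0000 -1.0000
    outer loop
      vertex 19.00 7.00 0.00
      vertex 19.00 0.00 0.00
      vertex 0.00 0.00 0.00
    endloop
  endfacet
  facet normal 0.0000 0.0000 -1.0000
    outer loop
      vertex 0.00 7.00 0.00
      vertex 19.00 7.00 0.00
      vertex 0.00 0.00 0.00
    endloop
  endfacet
  facet normal 0.0000 0.0000 1.0000
    outer loop
      vertex 0.00 0.00 25.00
      vertex 19.00 0.00 25.00
      vertex 19.00 7.00 25.00
    endloop
  endfacet
  facet normal 0.0000 0.0000 1.0000
    outer loop
      vertex 0.00 0.00 25.00
      vertex 19.00 7.00 25.00
      vertex 0.00 7.00 25.00
    endloop
  endfacet
  facet normal 0.0000 -1.0000 0.0000
    outer loop
      vertex 0.00 0.00 0.00
      vertex 19.00 0.00 0.00
      vertex 19.00 0.00 25.00
    endloop
  endfacet
  facet normal 0.0000 -1.0000 0.0000
    outer loop
      vertex 0.00 0.00 0.00
      vertex 19.00 0.00 25.00
      vertex 0.00 0.00 25.00
    endloop
  endfacet
  facet normal 0.0000 1.0000 0.0000
    outer loop
      vertex 19.00 7.00 25.00
      vertex 19.00 7.00 0.00
      vertex 0.00 7.00 0.00
    endloop
  endfacet
  facet normal 0.0000 1.0000 0.0000
    outer loop
      vertex 0.00 7.00 25.00
      vertex 19.00 7.00 25.00
      vertex 0.00 7.00 0.00
    endloop
  endfacet
  facet normal -1.0000 0.0000 0.0000
    outer loop
      vertex 0.00 7.00 25.00
      vertex 0.00 7.00 0.00
      vertex 0.00 0.00 0.00
    endloop
  endfacet
  facet normal -1.0000 0.0000 0.0000
    outer loop
      vertex 0.00 0.00 25.00
      vertex 0.00 7.00 25.00
      vertex 0.00 0.00 0.00
    endloop
  endfacet
  facet normal 1.0000 0.0000 0.0000
    outer loop
      vertex 19.00 0.00 0.00
      vertex 19.00 7.00 0.00
      vertex 19.00 7.00 25.00
    endloop
  endfacet
  facet normal 1.0000 0.0000 0.0000
    outer loop
      vertex 19.00 0.00 0.00
      vertex 19.00 7.00 25.00
      vertex 19.00 0.00 25.00
    endloop
  endfacet
endsolid part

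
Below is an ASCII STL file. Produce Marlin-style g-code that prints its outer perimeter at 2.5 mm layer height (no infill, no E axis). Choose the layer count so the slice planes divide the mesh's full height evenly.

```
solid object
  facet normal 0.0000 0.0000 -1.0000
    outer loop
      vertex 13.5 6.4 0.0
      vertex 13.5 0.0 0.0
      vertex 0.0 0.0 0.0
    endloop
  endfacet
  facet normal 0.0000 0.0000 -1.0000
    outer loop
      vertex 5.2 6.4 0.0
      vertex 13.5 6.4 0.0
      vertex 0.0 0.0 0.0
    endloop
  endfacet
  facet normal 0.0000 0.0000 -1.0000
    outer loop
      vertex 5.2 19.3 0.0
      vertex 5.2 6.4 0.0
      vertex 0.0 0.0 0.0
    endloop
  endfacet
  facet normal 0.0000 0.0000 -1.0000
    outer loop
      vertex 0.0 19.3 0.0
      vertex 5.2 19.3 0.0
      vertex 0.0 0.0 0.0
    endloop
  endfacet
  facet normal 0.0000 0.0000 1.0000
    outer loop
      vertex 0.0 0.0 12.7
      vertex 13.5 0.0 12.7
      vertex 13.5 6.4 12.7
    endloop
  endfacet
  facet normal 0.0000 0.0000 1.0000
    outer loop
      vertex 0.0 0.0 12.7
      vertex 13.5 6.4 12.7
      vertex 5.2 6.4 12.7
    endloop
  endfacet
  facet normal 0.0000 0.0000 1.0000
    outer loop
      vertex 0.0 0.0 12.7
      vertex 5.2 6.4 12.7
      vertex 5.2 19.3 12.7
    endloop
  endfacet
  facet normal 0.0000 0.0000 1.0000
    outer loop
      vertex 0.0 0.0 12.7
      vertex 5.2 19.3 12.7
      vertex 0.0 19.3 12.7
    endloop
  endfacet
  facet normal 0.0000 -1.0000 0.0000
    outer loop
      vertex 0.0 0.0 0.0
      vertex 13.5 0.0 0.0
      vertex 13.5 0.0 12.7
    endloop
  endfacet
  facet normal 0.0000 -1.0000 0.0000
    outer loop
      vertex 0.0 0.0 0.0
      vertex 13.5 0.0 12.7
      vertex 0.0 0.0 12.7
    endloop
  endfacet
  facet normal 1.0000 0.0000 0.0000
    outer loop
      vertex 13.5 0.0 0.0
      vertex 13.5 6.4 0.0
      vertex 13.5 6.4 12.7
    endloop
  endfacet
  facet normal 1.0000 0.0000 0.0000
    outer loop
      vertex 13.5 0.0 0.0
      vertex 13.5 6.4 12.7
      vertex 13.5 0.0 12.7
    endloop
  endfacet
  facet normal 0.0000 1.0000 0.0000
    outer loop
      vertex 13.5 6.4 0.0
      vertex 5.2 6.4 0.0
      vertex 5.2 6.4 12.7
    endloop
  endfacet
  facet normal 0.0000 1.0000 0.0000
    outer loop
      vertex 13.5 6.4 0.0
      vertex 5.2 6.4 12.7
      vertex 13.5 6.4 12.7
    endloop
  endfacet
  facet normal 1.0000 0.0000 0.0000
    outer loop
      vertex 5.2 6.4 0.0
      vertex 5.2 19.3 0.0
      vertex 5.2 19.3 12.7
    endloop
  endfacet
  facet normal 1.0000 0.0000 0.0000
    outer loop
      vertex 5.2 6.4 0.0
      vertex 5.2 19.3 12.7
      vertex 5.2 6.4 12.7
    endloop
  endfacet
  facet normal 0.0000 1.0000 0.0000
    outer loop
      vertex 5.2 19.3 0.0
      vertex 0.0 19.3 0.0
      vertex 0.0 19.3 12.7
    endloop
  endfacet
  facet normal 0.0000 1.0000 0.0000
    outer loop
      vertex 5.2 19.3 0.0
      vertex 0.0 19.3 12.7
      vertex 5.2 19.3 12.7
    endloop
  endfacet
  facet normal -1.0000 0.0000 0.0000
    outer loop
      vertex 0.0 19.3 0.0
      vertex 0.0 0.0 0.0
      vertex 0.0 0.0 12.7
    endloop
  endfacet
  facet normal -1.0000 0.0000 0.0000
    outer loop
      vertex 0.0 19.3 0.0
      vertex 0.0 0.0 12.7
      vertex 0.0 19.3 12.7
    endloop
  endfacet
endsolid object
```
; perimeter-only toolpath
G21 ; units = mm
G90 ; absolute positioning
G28 ; home
; layer 1
G0 Z2.5
G0 X0.0 Y0.0
G1 X13.5 Y0.0
G1 X13.5 Y6.4
G1 X5.2 Y6.4
G1 X5.2 Y19.3
G1 X0.0 Y19.3
G1 X0.0 Y0.0
; layer 2
G0 Z5.1
G0 X0.0 Y0.0
G1 X13.5 Y0.0
G1 X13.5 Y6.4
G1 X5.2 Y6.4
G1 X5.2 Y19.3
G1 X0.0 Y19.3
G1 X0.0 Y0.0
; layer 3
G0 Z7.6
G0 X0.0 Y0.0
G1 X13.5 Y0.0
G1 X13.5 Y6.4
G1 X5.2 Y6.4
G1 X5.2 Y19.3
G1 X0.0 Y19.3
G1 X0.0 Y0.0
; layer 4
G0 Z10.2
G0 X0.0 Y0.0
G1 X13.5 Y0.0
G1 X13.5 Y6.4
G1 X5.2 Y6.4
G1 X5.2 Y19.3
G1 X0.0 Y19.3
G1 X0.0 Y0.0
; layer 5
G0 Z12.7
G0 X0.0 Y0.0
G1 X13.5 Y0.0
G1 X13.5 Y6.4
G1 X5.2 Y6.4
G1 X5.2 Y19.3
G1 X0.0 Y19.3
G1 X0.0 Y0.0
M2 ; end

The solid is an L-shaped prism: outer 13.5 × 19.3 mm, arm thicknesses ≈ 6.4 mm (horizontal) and 5.2 mm (vertical), extruded 12.7 mm in z. Slicing at Δz = 2.5 mm — 5 equal slices spanning the solid's height, so layer i sits at z = i·h/5 — gives 5 non-empty perimeters. Each is a 6-segment closed polygon; G0 lifts to the layer z and rapids to the start vertex, then G1 traces the edges.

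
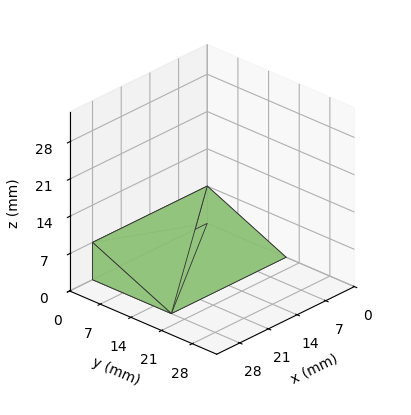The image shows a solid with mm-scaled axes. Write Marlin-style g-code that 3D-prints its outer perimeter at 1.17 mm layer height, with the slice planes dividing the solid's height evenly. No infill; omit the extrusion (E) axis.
Reading the render: the shape is a wedge (ramp): 28 × 18 mm base, rising to 7 mm along the y=0 edge and sloping linearly to z=0 at y=18 (dimensions read to the nearest mm from the axis ticks). For the g-code, the solid's height is divided into equal slices at the stated Δz and each level perimeter traced with G1 moves after a G0 lift.

; perimeter-only toolpath
G21 ; units = mm
G90 ; absolute positioning
G28 ; home
; layer 1
G0 Z1.17
G0 X0.00 Y0.00
G1 X28.00 Y0.00
G1 X28.00 Y15.00
G1 X0.00 Y15.00
G1 X0.00 Y0.00
; layer 2
G0 Z2.33
G0 X0.00 Y0.00
G1 X28.00 Y0.00
G1 X28.00 Y12.00
G1 X0.00 Y12.00
G1 X0.00 Y0.00
; layer 3
G0 Z3.50
G0 X0.00 Y0.00
G1 X28.00 Y0.00
G1 X28.00 Y9.00
G1 X0.00 Y9.00
G1 X0.00 Y0.00
; layer 4
G0 Z4.67
G0 X0.00 Y0.00
G1 X28.00 Y0.00
G1 X28.00 Y6.00
G1 X0.00 Y6.00
G1 X0.00 Y0.00
; layer 5
G0 Z5.83
G0 X0.00 Y0.00
G1 X28.00 Y0.00
G1 X28.00 Y3.00
G1 X0.00 Y3.00
G1 X0.00 Y0.00
M2 ; end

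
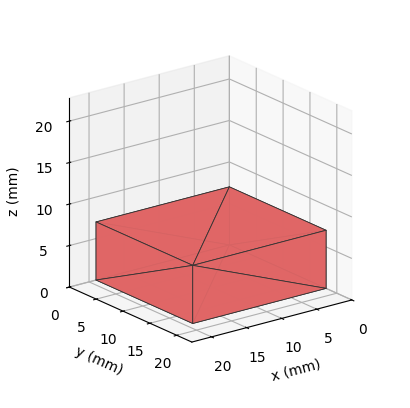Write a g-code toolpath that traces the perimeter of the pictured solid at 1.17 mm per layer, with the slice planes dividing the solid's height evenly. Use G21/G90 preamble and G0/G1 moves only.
Reading the render: the shape is a rectangular box, roughly 19 × 18 mm footprint and 7 mm tall (dimensions read to the nearest mm from the axis ticks). For the g-code, the solid's height is divided into equal slices at the stated Δz and each level perimeter traced with G1 moves after a G0 lift.

; perimeter-only toolpath
G21 ; units = mm
G90 ; absolute positioning
G28 ; home
; layer 1
G0 Z1.17
G0 X0.00 Y0.00
G1 X19.00 Y0.00
G1 X19.00 Y18.00
G1 X0.00 Y18.00
G1 X0.00 Y0.00
; layer 2
G0 Z2.33
G0 X0.00 Y0.00
G1 X19.00 Y0.00
G1 X19.00 Y18.00
G1 X0.00 Y18.00
G1 X0.00 Y0.00
; layer 3
G0 Z3.50
G0 X0.00 Y0.00
G1 X19.00 Y0.00
G1 X19.00 Y18.00
G1 X0.00 Y18.00
G1 X0.00 Y0.00
; layer 4
G0 Z4.67
G0 X0.00 Y0.00
G1 X19.00 Y0.00
G1 X19.00 Y18.00
G1 X0.00 Y18.00
G1 X0.00 Y0.00
; layer 5
G0 Z5.83
G0 X0.00 Y0.00
G1 X19.00 Y0.00
G1 X19.00 Y18.00
G1 X0.00 Y18.00
G1 X0.00 Y0.00
; layer 6
G0 Z7.00
G0 X0.00 Y0.00
G1 X19.00 Y0.00
G1 X19.00 Y18.00
G1 X0.00 Y18.00
G1 X0.00 Y0.00
M2 ; end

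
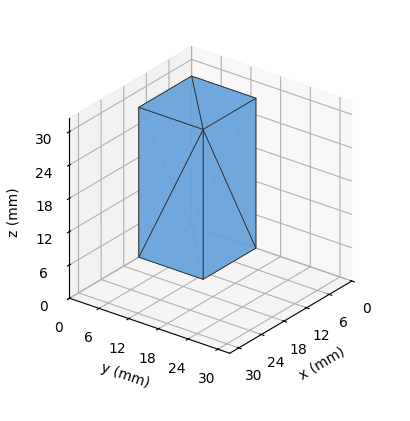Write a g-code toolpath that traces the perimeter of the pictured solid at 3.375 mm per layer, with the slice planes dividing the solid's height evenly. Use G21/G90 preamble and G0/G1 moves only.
Reading the render: the shape is a rectangular box, roughly 14 × 13 mm footprint and 27 mm tall (dimensions read to the nearest mm from the axis ticks). For the g-code, the solid's height is divided into equal slices at the stated Δz and each level perimeter traced with G1 moves after a G0 lift.

; perimeter-only toolpath
G21 ; units = mm
G90 ; absolute positioning
G28 ; home
; layer 1
G0 Z3.375
G0 X0.000 Y0.000
G1 X14.000 Y0.000
G1 X14.000 Y13.000
G1 X0.000 Y13.000
G1 X0.000 Y0.000
; layer 2
G0 Z6.750
G0 X0.000 Y0.000
G1 X14.000 Y0.000
G1 X14.000 Y13.000
G1 X0.000 Y13.000
G1 X0.000 Y0.000
; layer 3
G0 Z10.125
G0 X0.000 Y0.000
G1 X14.000 Y0.000
G1 X14.000 Y13.000
G1 X0.000 Y13.000
G1 X0.000 Y0.000
; layer 4
G0 Z13.500
G0 X0.000 Y0.000
G1 X14.000 Y0.000
G1 X14.000 Y13.000
G1 X0.000 Y13.000
G1 X0.000 Y0.000
; layer 5
G0 Z16.875
G0 X0.000 Y0.000
G1 X14.000 Y0.000
G1 X14.000 Y13.000
G1 X0.000 Y13.000
G1 X0.000 Y0.000
; layer 6
G0 Z20.250
G0 X0.000 Y0.000
G1 X14.000 Y0.000
G1 X14.000 Y13.000
G1 X0.000 Y13.000
G1 X0.000 Y0.000
; layer 7
G0 Z23.625
G0 X0.000 Y0.000
G1 X14.000 Y0.000
G1 X14.000 Y13.000
G1 X0.000 Y13.000
G1 X0.000 Y0.000
; layer 8
G0 Z27.000
G0 X0.000 Y0.000
G1 X14.000 Y0.000
G1 X14.000 Y13.000
G1 X0.000 Y13.000
G1 X0.000 Y0.000
M2 ; end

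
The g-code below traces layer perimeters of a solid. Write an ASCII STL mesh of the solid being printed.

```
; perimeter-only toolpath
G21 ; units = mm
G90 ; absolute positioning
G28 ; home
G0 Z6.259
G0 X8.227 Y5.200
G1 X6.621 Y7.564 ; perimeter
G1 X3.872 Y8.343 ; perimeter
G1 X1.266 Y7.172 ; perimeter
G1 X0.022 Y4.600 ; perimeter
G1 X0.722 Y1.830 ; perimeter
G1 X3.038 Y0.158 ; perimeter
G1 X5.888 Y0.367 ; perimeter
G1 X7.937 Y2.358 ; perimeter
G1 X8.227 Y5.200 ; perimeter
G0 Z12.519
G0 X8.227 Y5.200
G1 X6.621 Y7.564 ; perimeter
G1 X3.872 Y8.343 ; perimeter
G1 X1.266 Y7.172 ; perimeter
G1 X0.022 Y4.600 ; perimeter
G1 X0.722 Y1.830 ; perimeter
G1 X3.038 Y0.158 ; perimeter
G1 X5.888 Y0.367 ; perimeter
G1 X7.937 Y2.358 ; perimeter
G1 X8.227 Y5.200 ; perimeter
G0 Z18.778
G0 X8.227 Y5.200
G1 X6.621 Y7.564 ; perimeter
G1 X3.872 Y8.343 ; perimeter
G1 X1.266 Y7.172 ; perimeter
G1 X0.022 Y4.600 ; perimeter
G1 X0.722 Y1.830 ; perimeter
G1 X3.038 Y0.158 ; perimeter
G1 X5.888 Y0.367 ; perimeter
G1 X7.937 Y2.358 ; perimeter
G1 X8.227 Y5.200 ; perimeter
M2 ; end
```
solid part
  facet normal 0.0000 0.0000 -1.0000
    outer loop
      vertex 3.872 8.343 0.000
      vertex 6.621 7.564 0.000
      vertex 8.227 5.200 0.000
    endloop
  endfacet
  facet normal 0.0000 0.0000 -1.0000
    outer loop
      vertex 1.266 7.172 0.000
      vertex 3.872 8.343 0.000
      vertex 8.227 5.200 0.000
    endloop
  endfacet
  facet normal 0.0000 0.0000 -1.0000
    outer loop
      vertex 0.022 4.600 0.000
      vertex 1.266 7.172 0.000
      vertex 8.227 5.200 0.000
    endloop
  endfacet
  facet normal 0.0000 0.0000 -1.0000
    outer loop
      vertex 0.722 1.830 0.000
      vertex 0.022 4.600 0.000
      vertex 8.227 5.200 0.000
    endloop
  endfacet
  facet normal 0.0000 0.0000 -1.0000
    outer loop
      vertex 3.038 0.158 0.000
      vertex 0.722 1.830 0.000
      vertex 8.227 5.200 0.000
    endloop
  endfacet
  facet normal 0.0000 0.0000 -1.0000
    outer loop
      vertex 5.888 0.367 0.000
      vertex 3.038 0.158 0.000
      vertex 8.227 5.200 0.000
    endloop
  endfacet
  facet normal 0.0000 0.0000 -1.0000
    outer loop
      vertex 7.937 2.358 0.000
      vertex 5.888 0.367 0.000
      vertex 8.227 5.200 0.000
    endloop
  endfacet
  facet normal 0.0000 0.0000 1.0000
    outer loop
      vertex 8.227 5.200 18.778
      vertex 6.621 7.564 18.778
      vertex 3.872 8.343 18.778
    endloop
  endfacet
  facet normal 0.0000 0.0000 1.0000
    outer loop
      vertex 8.227 5.200 18.778
      vertex 3.872 8.343 18.778
      vertex 1.266 7.172 18.778
    endloop
  endfacet
  facet normal 0.0000 0.0000 1.0000
    outer loop
      vertex 8.227 5.200 18.778
      vertex 1.266 7.172 18.778
      vertex 0.022 4.600 18.778
    endloop
  endfacet
  facet normal 0.0000 0.0000 1.0000
    outer loop
      vertex 8.227 5.200 18.778
      vertex 0.022 4.600 18.778
      vertex 0.722 1.830 18.778
    endloop
  endfacet
  facet normal 0.0000 0.0000 1.0000
    outer loop
      vertex 8.227 5.200 18.778
      vertex 0.722 1.830 18.778
      vertex 3.038 0.158 18.778
    endloop
  endfacet
  facet normal 0.0000 0.0000 1.0000
    outer loop
      vertex 8.227 5.200 18.778
      vertex 3.038 0.158 18.778
      vertex 5.888 0.367 18.778
    endloop
  endfacet
  facet normal 0.0000 0.0000 1.0000
    outer loop
      vertex 8.227 5.200 18.778
      vertex 5.888 0.367 18.778
      vertex 7.937 2.358 18.778
    endloop
  endfacet
  facet normal 0.8272 0.5619 0.0000
    outer loop
      vertex 8.227 5.200 0.000
      vertex 6.621 7.564 0.000
      vertex 6.621 7.564 18.778
    endloop
  endfacet
  facet normal 0.8272 0.5619 0.0000
    outer loop
      vertex 8.227 5.200 0.000
      vertex 6.621 7.564 18.778
      vertex 8.227 5.200 18.778
    endloop
  endfacet
  facet normal 0.2726 0.9621 0.0000
    outer loop
      vertex 6.621 7.564 0.000
      vertex 3.872 8.343 0.000
      vertex 3.872 8.343 18.778
    endloop
  endfacet
  facet normal 0.2726 0.9621 0.0000
    outer loop
      vertex 6.621 7.564 0.000
      vertex 3.872 8.343 18.778
      vertex 6.621 7.564 18.778
    endloop
  endfacet
  facet normal -0.4099 0.9121 0.0000
    outer loop
      vertex 3.872 8.343 0.000
      vertex 1.266 7.172 0.000
      vertex 1.266 7.172 18.778
    endloop
  endfacet
  facet normal -0.4099 0.9121 0.0000
    outer loop
      vertex 3.872 8.343 0.000
      vertex 1.266 7.172 18.778
      vertex 3.872 8.343 18.778
    endloop
  endfacet
  facet normal -0.9002 0.4354 0.0000
    outer loop
      vertex 1.266 7.172 0.000
      vertex 0.022 4.600 0.000
      vertex 0.022 4.600 18.778
    endloop
  endfacet
  facet normal -0.9002 0.4354 0.0000
    outer loop
      vertex 1.266 7.172 0.000
      vertex 0.022 4.600 18.778
      vertex 1.266 7.172 18.778
    endloop
  endfacet
  facet normal -0.9695 -0.2450 0.0000
    outer loop
      vertex 0.022 4.600 0.000
      vertex 0.722 1.830 0.000
      vertex 0.722 1.830 18.778
    endloop
  endfacet
  facet normal -0.9695 -0.2450 0.0000
    outer loop
      vertex 0.022 4.600 0.000
      vertex 0.722 1.830 18.778
      vertex 0.022 4.600 18.778
    endloop
  endfacet
  facet normal -0.5853 -0.8108 0.0000
    outer loop
      vertex 0.722 1.830 0.000
      vertex 3.038 0.158 0.000
      vertex 3.038 0.158 18.778
    endloop
  endfacet
  facet normal -0.5853 -0.8108 0.0000
    outer loop
      vertex 0.722 1.830 0.000
      vertex 3.038 0.158 18.778
      vertex 0.722 1.830 18.778
    endloop
  endfacet
  facet normal 0.0731 -0.9973 0.0000
    outer loop
      vertex 3.038 0.158 0.000
      vertex 5.888 0.367 0.000
      vertex 5.888 0.367 18.778
    endloop
  endfacet
  facet normal 0.0731 -0.9973 0.0000
    outer loop
      vertex 3.038 0.158 0.000
      vertex 5.888 0.367 18.778
      vertex 3.038 0.158 18.778
    endloop
  endfacet
  facet normal 0.6969 -0.7172 0.0000
    outer loop
      vertex 5.888 0.367 0.000
      vertex 7.937 2.358 0.000
      vertex 7.937 2.358 18.778
    endloop
  endfacet
  facet normal 0.6969 -0.7172 0.0000
    outer loop
      vertex 5.888 0.367 0.000
      vertex 7.937 2.358 18.778
      vertex 5.888 0.367 18.778
    endloop
  endfacet
  facet normal 0.9948 -0.1015 0.0000
    outer loop
      vertex 7.937 2.358 0.000
      vertex 8.227 5.200 0.000
      vertex 8.227 5.200 18.778
    endloop
  endfacet
  facet normal 0.9948 -0.1015 0.0000
    outer loop
      vertex 7.937 2.358 0.000
      vertex 8.227 5.200 18.778
      vertex 7.937 2.358 18.778
    endloop
  endfacet
endsolid part

The G0 Z moves step by Δz≈6.259 mm. Every layer's G1 loop is the same polygon, so the solid is a straight extrusion of it from z=0 to z≈18.8. Closing with flat bottom and top caps and triangulating gives 32 facets — a regular 9-sided prism (a cylinder approximated with 9 flat sides), circumscribed radius ≈ 4.18 mm, height ≈ 18.8 mm.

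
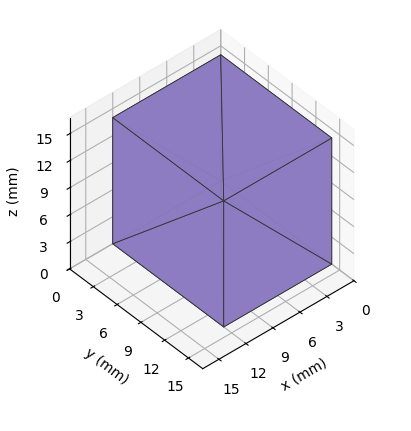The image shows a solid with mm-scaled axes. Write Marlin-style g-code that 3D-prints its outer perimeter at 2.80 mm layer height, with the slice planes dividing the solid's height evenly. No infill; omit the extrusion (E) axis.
Reading the render: the shape is a rectangular box, roughly 12 × 14 mm footprint and 14 mm tall (dimensions read to the nearest mm from the axis ticks). For the g-code, the solid's height is divided into equal slices at the stated Δz and each level perimeter traced with G1 moves after a G0 lift.

; perimeter-only toolpath
G21 ; units = mm
G90 ; absolute positioning
G28 ; home
; layer 1
G0 Z2.80
G0 X0.00 Y0.00
G1 X12.00 Y0.00
G1 X12.00 Y14.00
G1 X0.00 Y14.00
G1 X0.00 Y0.00
; layer 2
G0 Z5.60
G0 X0.00 Y0.00
G1 X12.00 Y0.00
G1 X12.00 Y14.00
G1 X0.00 Y14.00
G1 X0.00 Y0.00
; layer 3
G0 Z8.40
G0 X0.00 Y0.00
G1 X12.00 Y0.00
G1 X12.00 Y14.00
G1 X0.00 Y14.00
G1 X0.00 Y0.00
; layer 4
G0 Z11.20
G0 X0.00 Y0.00
G1 X12.00 Y0.00
G1 X12.00 Y14.00
G1 X0.00 Y14.00
G1 X0.00 Y0.00
; layer 5
G0 Z14.00
G0 X0.00 Y0.00
G1 X12.00 Y0.00
G1 X12.00 Y14.00
G1 X0.00 Y14.00
G1 X0.00 Y0.00
M2 ; end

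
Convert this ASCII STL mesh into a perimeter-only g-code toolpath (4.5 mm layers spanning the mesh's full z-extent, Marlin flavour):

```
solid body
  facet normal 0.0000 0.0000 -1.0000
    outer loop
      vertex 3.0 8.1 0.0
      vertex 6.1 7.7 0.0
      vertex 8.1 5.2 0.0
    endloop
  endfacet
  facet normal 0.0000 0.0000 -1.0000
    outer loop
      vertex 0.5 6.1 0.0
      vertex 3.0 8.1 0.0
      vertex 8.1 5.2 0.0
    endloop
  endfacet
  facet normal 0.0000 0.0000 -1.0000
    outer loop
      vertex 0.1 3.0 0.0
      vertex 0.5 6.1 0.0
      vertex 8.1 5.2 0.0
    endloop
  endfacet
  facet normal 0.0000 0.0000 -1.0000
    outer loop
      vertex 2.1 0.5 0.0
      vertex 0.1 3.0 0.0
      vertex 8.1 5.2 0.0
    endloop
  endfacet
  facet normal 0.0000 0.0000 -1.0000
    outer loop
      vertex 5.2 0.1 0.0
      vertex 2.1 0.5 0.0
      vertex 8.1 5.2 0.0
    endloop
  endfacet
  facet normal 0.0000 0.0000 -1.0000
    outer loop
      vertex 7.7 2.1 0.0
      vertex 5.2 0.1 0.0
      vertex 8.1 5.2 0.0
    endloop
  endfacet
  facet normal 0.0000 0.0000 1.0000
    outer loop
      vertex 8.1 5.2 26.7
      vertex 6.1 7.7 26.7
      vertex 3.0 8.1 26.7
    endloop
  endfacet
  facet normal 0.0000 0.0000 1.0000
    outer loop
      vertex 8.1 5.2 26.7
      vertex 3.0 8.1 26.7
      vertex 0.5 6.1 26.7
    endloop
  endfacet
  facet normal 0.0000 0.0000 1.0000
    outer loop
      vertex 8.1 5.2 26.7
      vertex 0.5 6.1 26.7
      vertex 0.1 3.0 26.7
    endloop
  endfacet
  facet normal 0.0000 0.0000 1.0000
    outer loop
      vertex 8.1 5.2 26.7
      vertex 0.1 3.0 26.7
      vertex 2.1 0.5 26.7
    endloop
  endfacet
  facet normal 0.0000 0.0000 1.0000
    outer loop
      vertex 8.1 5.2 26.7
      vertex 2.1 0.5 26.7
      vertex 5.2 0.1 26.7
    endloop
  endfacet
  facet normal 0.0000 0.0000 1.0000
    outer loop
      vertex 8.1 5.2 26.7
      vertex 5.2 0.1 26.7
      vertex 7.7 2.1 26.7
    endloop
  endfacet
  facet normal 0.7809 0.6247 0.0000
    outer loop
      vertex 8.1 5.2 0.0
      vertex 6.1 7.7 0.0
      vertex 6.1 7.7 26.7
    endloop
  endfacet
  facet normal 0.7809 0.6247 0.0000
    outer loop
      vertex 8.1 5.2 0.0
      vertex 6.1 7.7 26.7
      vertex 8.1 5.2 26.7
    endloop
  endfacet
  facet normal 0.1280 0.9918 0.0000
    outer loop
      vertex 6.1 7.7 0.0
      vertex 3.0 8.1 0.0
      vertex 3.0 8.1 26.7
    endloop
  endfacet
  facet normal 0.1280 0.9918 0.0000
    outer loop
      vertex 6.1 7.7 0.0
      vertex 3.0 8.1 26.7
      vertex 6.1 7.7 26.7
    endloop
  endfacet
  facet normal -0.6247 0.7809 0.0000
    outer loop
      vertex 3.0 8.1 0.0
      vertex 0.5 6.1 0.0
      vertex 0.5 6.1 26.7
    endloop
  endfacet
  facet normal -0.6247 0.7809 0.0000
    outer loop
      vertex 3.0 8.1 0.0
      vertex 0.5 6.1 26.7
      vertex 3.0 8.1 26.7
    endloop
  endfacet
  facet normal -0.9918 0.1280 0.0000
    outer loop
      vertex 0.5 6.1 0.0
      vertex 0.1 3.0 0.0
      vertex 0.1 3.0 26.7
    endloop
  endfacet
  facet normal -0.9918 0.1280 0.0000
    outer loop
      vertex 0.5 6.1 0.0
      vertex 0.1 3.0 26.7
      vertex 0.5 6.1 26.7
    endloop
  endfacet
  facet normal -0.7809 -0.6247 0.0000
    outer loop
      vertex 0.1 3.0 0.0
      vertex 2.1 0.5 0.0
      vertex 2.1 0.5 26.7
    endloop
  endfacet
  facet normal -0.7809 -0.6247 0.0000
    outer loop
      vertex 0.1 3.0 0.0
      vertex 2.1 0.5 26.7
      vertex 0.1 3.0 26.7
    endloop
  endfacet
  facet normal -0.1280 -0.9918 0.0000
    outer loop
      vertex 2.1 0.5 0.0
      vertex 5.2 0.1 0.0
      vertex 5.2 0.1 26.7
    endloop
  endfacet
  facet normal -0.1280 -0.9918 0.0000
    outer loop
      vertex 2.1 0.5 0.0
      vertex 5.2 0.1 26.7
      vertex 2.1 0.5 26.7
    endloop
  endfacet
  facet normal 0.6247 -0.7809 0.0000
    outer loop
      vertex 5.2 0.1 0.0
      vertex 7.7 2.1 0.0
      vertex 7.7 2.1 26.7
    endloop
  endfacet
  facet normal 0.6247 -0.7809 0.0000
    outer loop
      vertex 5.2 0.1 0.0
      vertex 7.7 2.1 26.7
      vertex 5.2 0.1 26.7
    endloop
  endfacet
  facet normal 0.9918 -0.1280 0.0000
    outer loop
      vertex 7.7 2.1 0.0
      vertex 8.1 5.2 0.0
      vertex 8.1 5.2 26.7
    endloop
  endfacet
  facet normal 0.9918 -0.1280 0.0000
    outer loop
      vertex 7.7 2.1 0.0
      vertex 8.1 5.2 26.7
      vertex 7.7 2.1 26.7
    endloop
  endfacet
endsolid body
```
; perimeter-only toolpath
G21 ; units = mm
G90 ; absolute positioning
G28 ; home
; layer 1
G0 Z4.5
G0 X8.1 Y5.2
G1 X6.1 Y7.7
G1 X3.0 Y8.1
G1 X0.5 Y6.1
G1 X0.1 Y3.0
G1 X2.1 Y0.5
G1 X5.2 Y0.1
G1 X7.7 Y2.1
G1 X8.1 Y5.2
; layer 2
G0 Z8.9
G0 X8.1 Y5.2
G1 X6.1 Y7.7
G1 X3.0 Y8.1
G1 X0.5 Y6.1
G1 X0.1 Y3.0
G1 X2.1 Y0.5
G1 X5.2 Y0.1
G1 X7.7 Y2.1
G1 X8.1 Y5.2
; layer 3
G0 Z13.4
G0 X8.1 Y5.2
G1 X6.1 Y7.7
G1 X3.0 Y8.1
G1 X0.5 Y6.1
G1 X0.1 Y3.0
G1 X2.1 Y0.5
G1 X5.2 Y0.1
G1 X7.7 Y2.1
G1 X8.1 Y5.2
; layer 4
G0 Z17.8
G0 X8.1 Y5.2
G1 X6.1 Y7.7
G1 X3.0 Y8.1
G1 X0.5 Y6.1
G1 X0.1 Y3.0
G1 X2.1 Y0.5
G1 X5.2 Y0.1
G1 X7.7 Y2.1
G1 X8.1 Y5.2
; layer 5
G0 Z22.2
G0 X8.1 Y5.2
G1 X6.1 Y7.7
G1 X3.0 Y8.1
G1 X0.5 Y6.1
G1 X0.1 Y3.0
G1 X2.1 Y0.5
G1 X5.2 Y0.1
G1 X7.7 Y2.1
G1 X8.1 Y5.2
; layer 6
G0 Z26.7
G0 X8.1 Y5.2
G1 X6.1 Y7.7
G1 X3.0 Y8.1
G1 X0.5 Y6.1
G1 X0.1 Y3.0
G1 X2.1 Y0.5
G1 X5.2 Y0.1
G1 X7.7 Y2.1
G1 X8.1 Y5.2
M2 ; end

The solid is a regular 8-sided prism (a cylinder approximated with 8 flat sides), circumscribed radius ≈ 4.1 mm, height ≈ 26.7 mm. Slicing at Δz = 4.5 mm — 6 equal slices spanning the solid's height, so layer i sits at z = i·h/6 — gives 6 non-empty perimeters. Each is a 8-segment closed polygon; G0 lifts to the layer z and rapids to the start vertex, then G1 traces the edges.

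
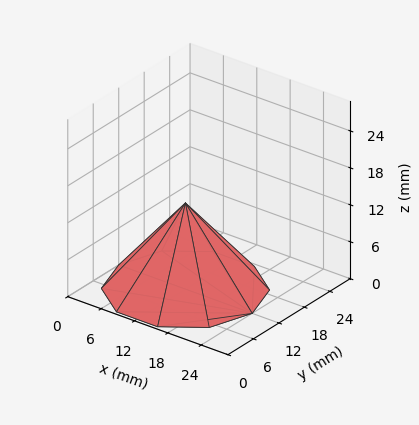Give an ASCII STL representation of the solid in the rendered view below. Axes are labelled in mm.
Reading the render: the shape is a regular 10-sided pyramid, base circumscribed radius ≈ 12 mm, apex at z ≈ 14 mm (dimensions read to the nearest mm from the axis ticks). For the STL, each face is triangulated and given an outward normal.

solid part
  facet normal 0.0000 0.0000 -1.0000
    outer loop
      vertex 15.7 23.4 0.0
      vertex 21.7 19.1 0.0
      vertex 24.0 12.0 0.0
    endloop
  endfacet
  facet normal 0.0000 0.0000 -1.0000
    outer loop
      vertex 8.3 23.4 0.0
      vertex 15.7 23.4 0.0
      vertex 24.0 12.0 0.0
    endloop
  endfacet
  facet normal 0.0000 0.0000 -1.0000
    outer loop
      vertex 2.3 19.1 0.0
      vertex 8.3 23.4 0.0
      vertex 24.0 12.0 0.0
    endloop
  endfacet
  facet normal 0.0000 0.0000 -1.0000
    outer loop
      vertex 0.0 12.0 0.0
      vertex 2.3 19.1 0.0
      vertex 24.0 12.0 0.0
    endloop
  endfacet
  facet normal 0.0000 0.0000 -1.0000
    outer loop
      vertex 2.3 4.9 0.0
      vertex 0.0 12.0 0.0
      vertex 24.0 12.0 0.0
    endloop
  endfacet
  facet normal 0.0000 0.0000 -1.0000
    outer loop
      vertex 8.3 0.6 0.0
      vertex 2.3 4.9 0.0
      vertex 24.0 12.0 0.0
    endloop
  endfacet
  facet normal 0.0000 0.0000 -1.0000
    outer loop
      vertex 15.7 0.6 0.0
      vertex 8.3 0.6 0.0
      vertex 24.0 12.0 0.0
    endloop
  endfacet
  facet normal 0.0000 0.0000 -1.0000
    outer loop
      vertex 21.7 4.9 0.0
      vertex 15.7 0.6 0.0
      vertex 24.0 12.0 0.0
    endloop
  endfacet
  facet normal 0.7373 0.2388 0.6320
    outer loop
      vertex 24.0 12.0 0.0
      vertex 21.7 19.1 0.0
      vertex 12.0 12.0 14.0
    endloop
  endfacet
  facet normal 0.4514 0.6298 0.6321
    outer loop
      vertex 21.7 19.1 0.0
      vertex 15.7 23.4 0.0
      vertex 12.0 12.0 14.0
    endloop
  endfacet
  facet normal 0.0000 0.7754 0.6314
    outer loop
      vertex 15.7 23.4 0.0
      vertex 8.3 23.4 0.0
      vertex 12.0 12.0 14.0
    endloop
  endfacet
  facet normal -0.4514 0.6298 0.6321
    outer loop
      vertex 8.3 23.4 0.0
      vertex 2.3 19.1 0.0
      vertex 12.0 12.0 14.0
    endloop
  endfacet
  facet normal -0.7373 0.2388 0.6320
    outer loop
      vertex 2.3 19.1 0.0
      vertex 0.0 12.0 0.0
      vertex 12.0 12.0 14.0
    endloop
  endfacet
  facet normal -0.7373 -0.2388 0.6320
    outer loop
      vertex 0.0 12.0 0.0
      vertex 2.3 4.9 0.0
      vertex 12.0 12.0 14.0
    endloop
  endfacet
  facet normal -0.4514 -0.6298 0.6321
    outer loop
      vertex 2.3 4.9 0.0
      vertex 8.3 0.6 0.0
      vertex 12.0 12.0 14.0
    endloop
  endfacet
  facet normal 0.0000 -0.7754 0.6314
    outer loop
      vertex 8.3 0.6 0.0
      vertex 15.7 0.6 0.0
      vertex 12.0 12.0 14.0
    endloop
  endfacet
  facet normal 0.4514 -0.6298 0.6321
    outer loop
      vertex 15.7 0.6 0.0
      vertex 21.7 4.9 0.0
      vertex 12.0 12.0 14.0
    endloop
  endfacet
  facet normal 0.7373 -0.2388 0.6320
    outer loop
      vertex 21.7 4.9 0.0
      vertex 24.0 12.0 0.0
      vertex 12.0 12.0 14.0
    endloop
  endfacet
endsolid part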